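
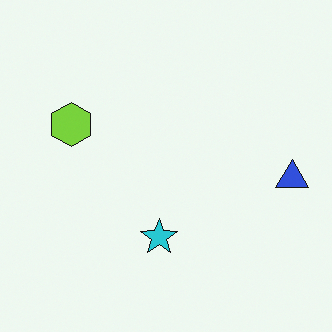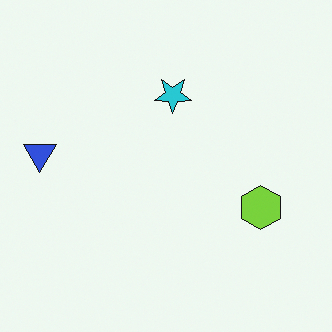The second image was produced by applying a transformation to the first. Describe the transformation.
The second image is the first rotated 180°.

The blue triangle sits in the right of the first image and the left of the second — consistent with a whole-image 180° rotation.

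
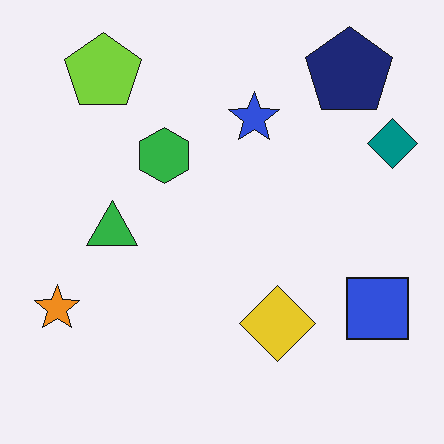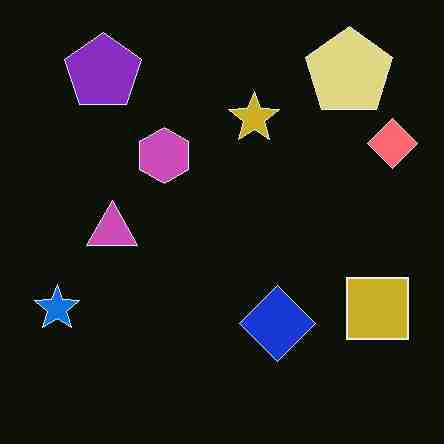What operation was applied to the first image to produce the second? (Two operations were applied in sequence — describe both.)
This is the original image heavily JPEG-compressed with obvious blocking artifacts, then color-inverted (negative).

Blocky 8×8 compression artifacts appear around shape edges and the flat background shows ringing — characteristic JPEG degradation. The light background has become dark and every shape's color is its complement — a photographic negative.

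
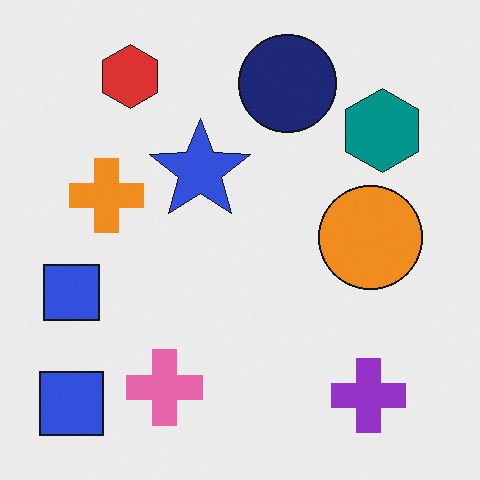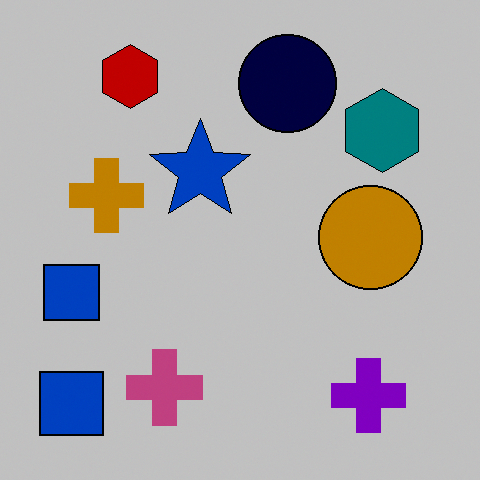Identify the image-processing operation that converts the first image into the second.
It was heavily posterized to just a handful of flat colors.

Each flat color has snapped to a coarser quantized level — most visibly, the near-white background has dropped to a flat grey.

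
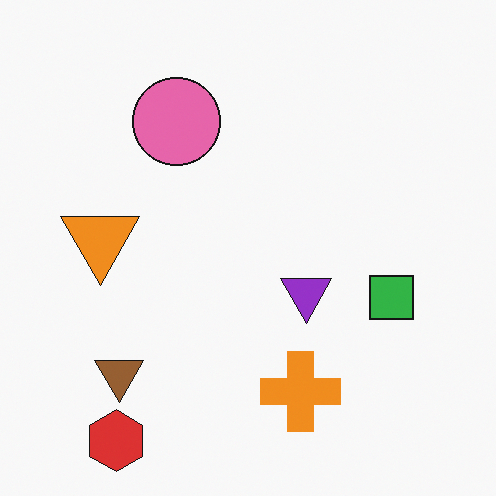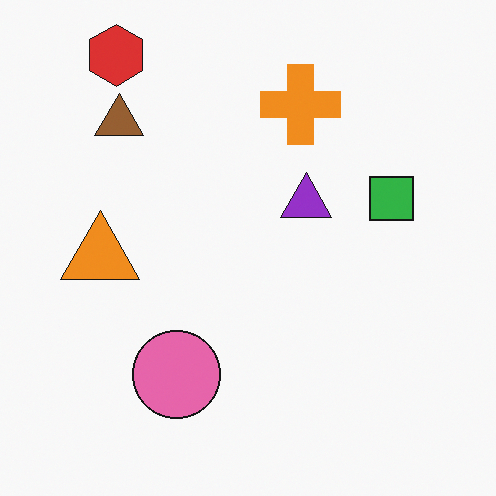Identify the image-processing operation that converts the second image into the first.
The first image is the second flipped vertically (top ↔ bottom).

The red hexagon is in the top-left of the second image and the bottom-left of the first — shapes on opposite sides of the horizontal midline have swapped in a mirror flip.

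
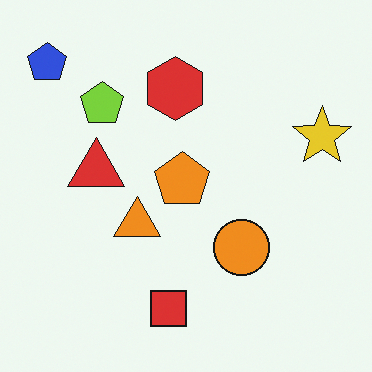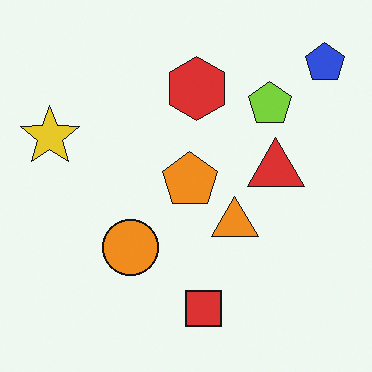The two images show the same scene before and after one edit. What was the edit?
The second image is the first flipped horizontally (left ↔ right).

The blue pentagon is in the top-left of the first image and the top-right of the second — shapes on opposite sides of the vertical midline have swapped in a mirror flip.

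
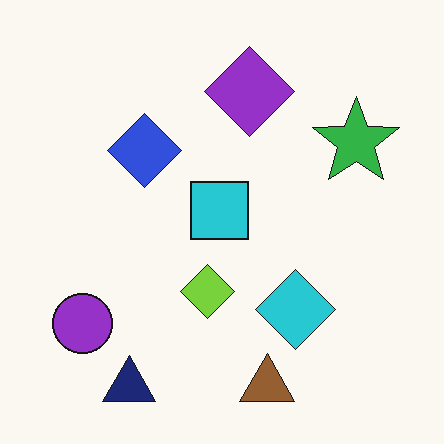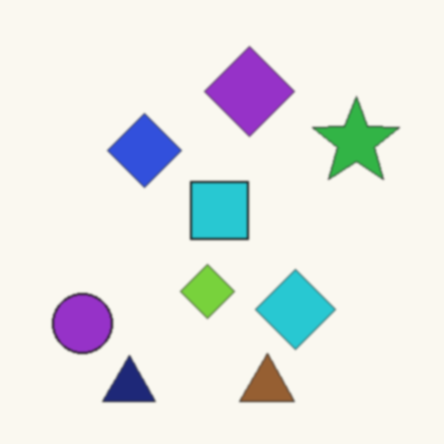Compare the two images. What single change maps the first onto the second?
This is the original image lightly blurred.

Shape edges and outlines are uniformly softened across the whole image.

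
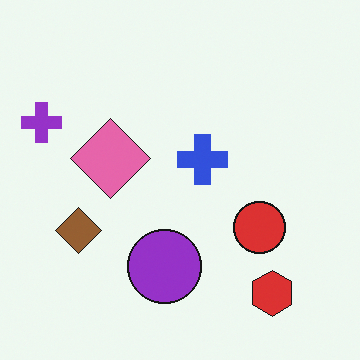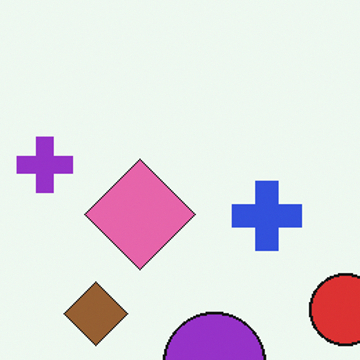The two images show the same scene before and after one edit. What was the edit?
The transformation is: cropped slightly and scaled back up.

The visible shapes are larger and the field of view is narrower; shapes near the original edges may be partly or wholly outside the frame — a crop-and-rescale.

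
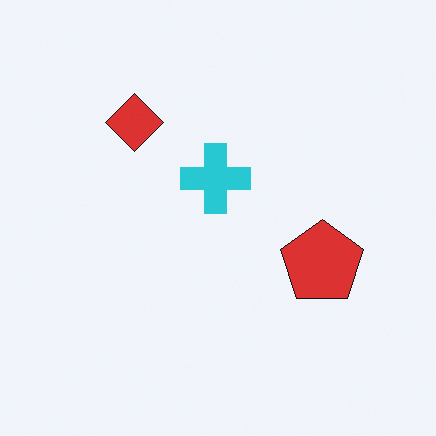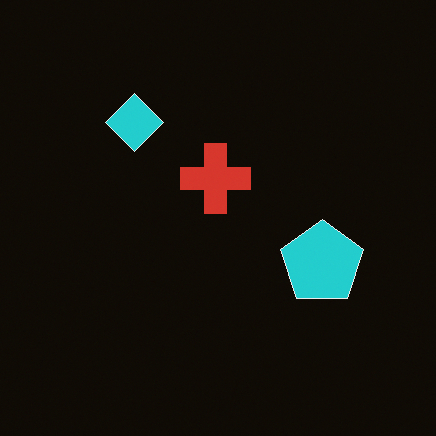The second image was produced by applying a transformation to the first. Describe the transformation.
The transformation is: color-inverted (negative).

The light background has become dark and every shape's color is its complement — a photographic negative.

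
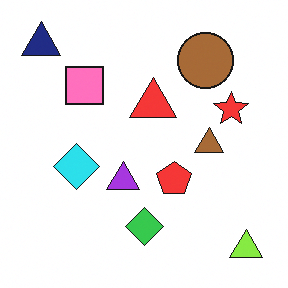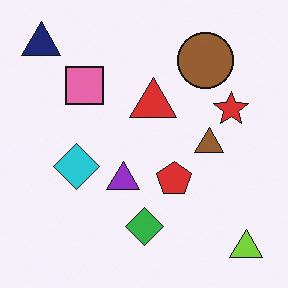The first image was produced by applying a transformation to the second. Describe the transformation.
It was brightened a little.

Every pixel — background and shapes alike — is uniformly brightened.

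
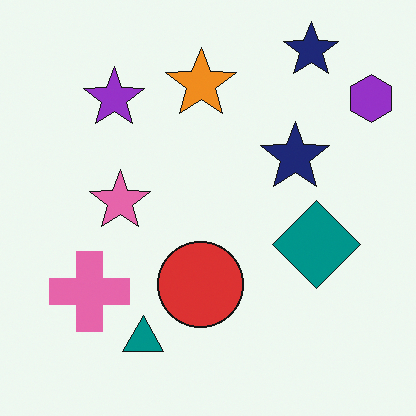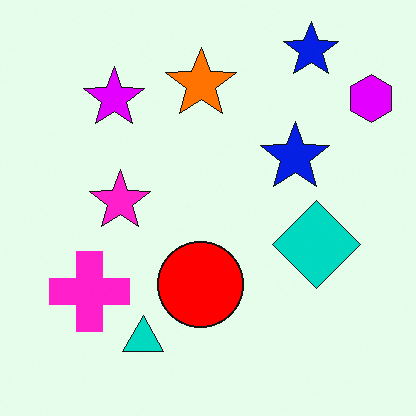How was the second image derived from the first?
The transformation is: made much more vivid (saturation change).

All colors are more vivid — a global saturation change.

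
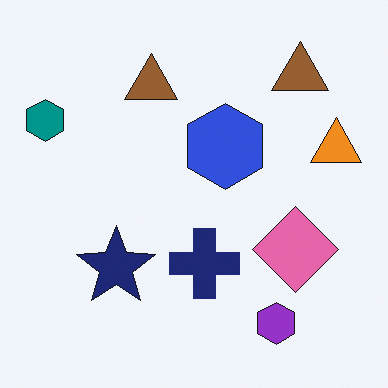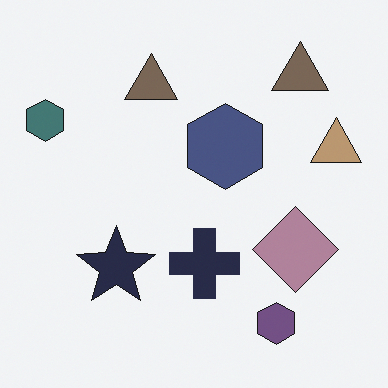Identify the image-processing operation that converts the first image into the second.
The transformation is: heavily desaturated.

All colors are more muted and greyish — a global saturation change.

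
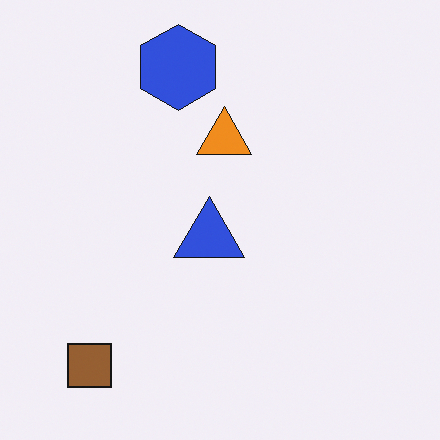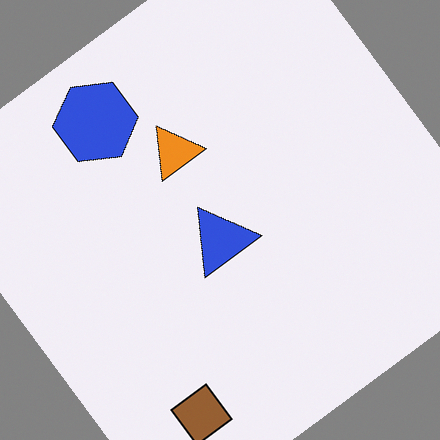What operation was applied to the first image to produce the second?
The image was rotated counter-clockwise by a large amount — several tens of degrees.

Every shape is tilted by the same angle and the image corners show triangular fill wedges — a whole-image rotation by a non-right angle.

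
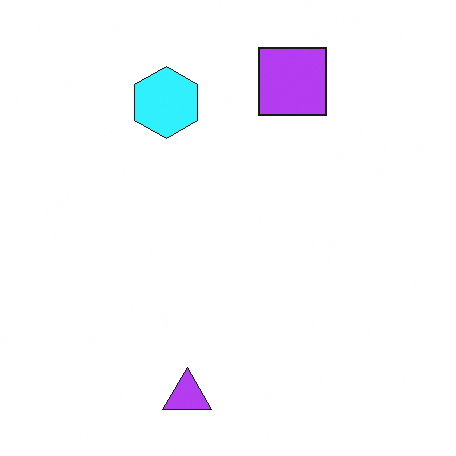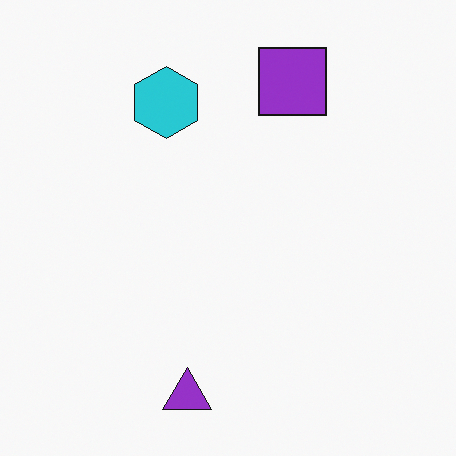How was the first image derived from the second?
This is the original image slightly brightened.

Every pixel — background and shapes alike — is uniformly brightened.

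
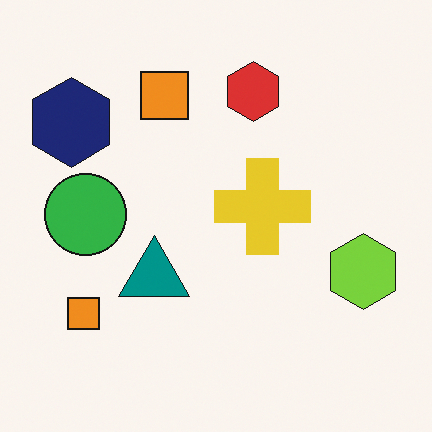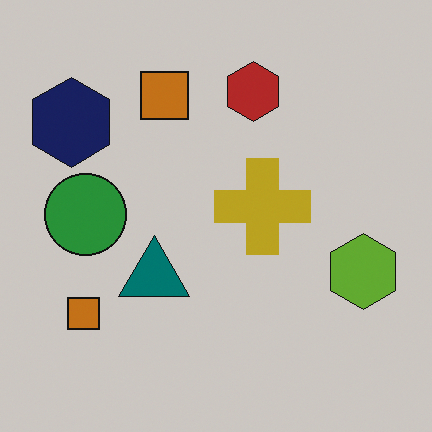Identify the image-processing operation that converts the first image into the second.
It was slightly darkened.

Every pixel — background and shapes alike — is uniformly darkened.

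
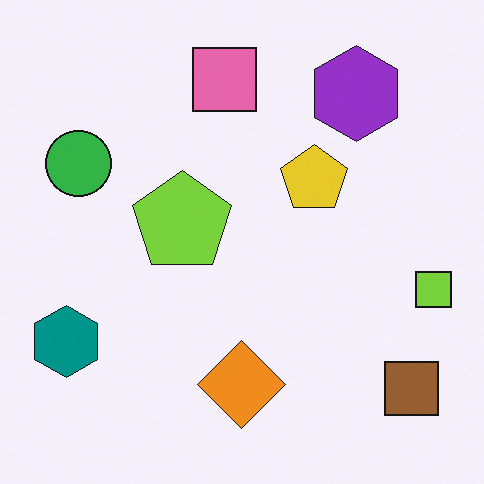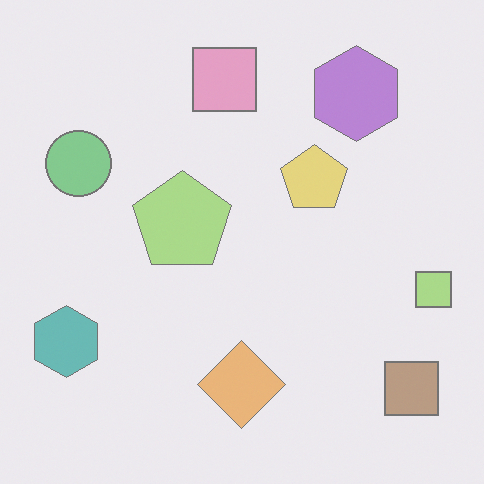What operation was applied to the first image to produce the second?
The transformation is: washed out (contrast reduced).

Tones are pushed toward mid-grey across the whole image — a global contrast change.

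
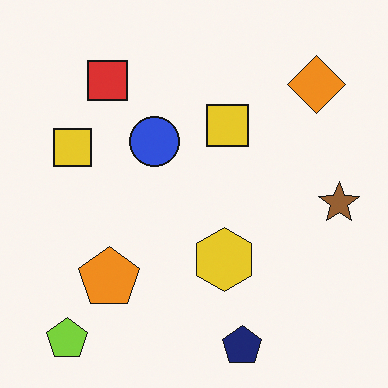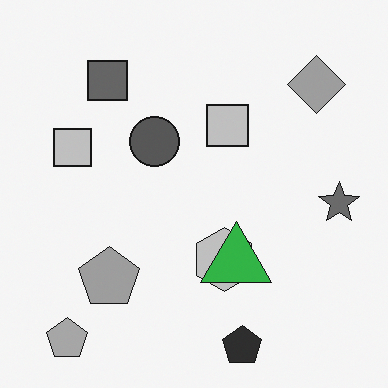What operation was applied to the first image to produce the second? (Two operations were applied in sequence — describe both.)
It was converted to grayscale, then overlaid with an additional green triangle.

All color is removed — every shape is now a shade of grey. A green triangle appears in the second image that is absent from the first.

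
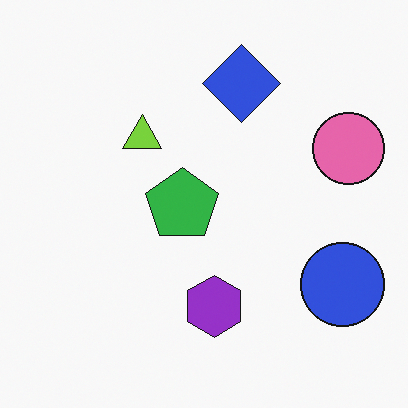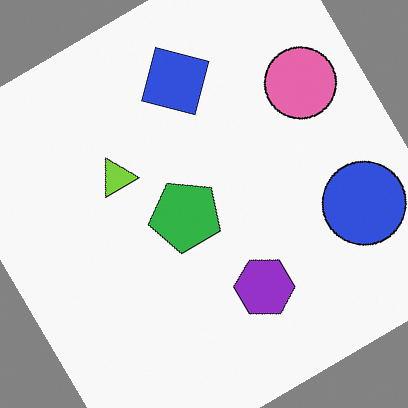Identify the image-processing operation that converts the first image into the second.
The transformation is: rotated counter-clockwise by a large amount — several tens of degrees.

Every shape is tilted by the same angle and the image corners show triangular fill wedges — a whole-image rotation by a non-right angle.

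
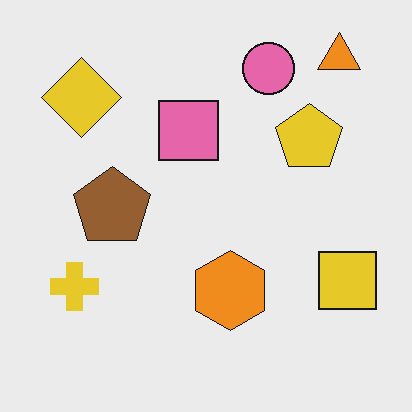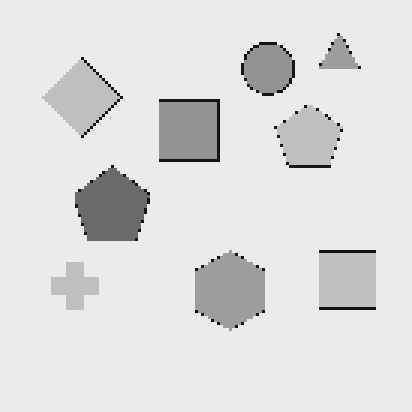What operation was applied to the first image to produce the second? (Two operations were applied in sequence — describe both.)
This is the original image mildly pixelated, then converted to grayscale.

Shapes are reduced to large square blocks; fine edges and outlines are lost — a downscale-then-upscale (mosaic) effect. All color is removed — every shape is now a shade of grey.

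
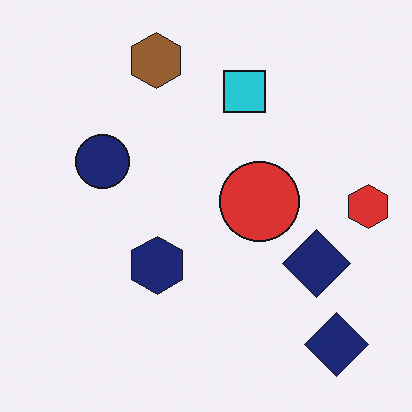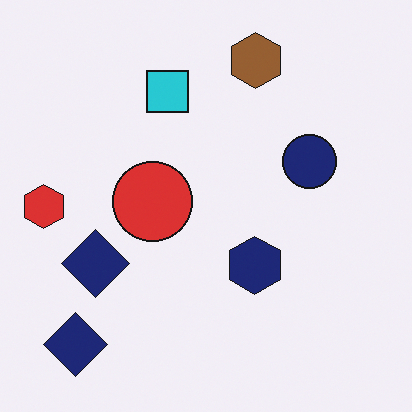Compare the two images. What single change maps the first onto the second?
Flipped horizontally (left ↔ right).

The red hexagon is in the right of the first image and the left of the second — shapes on opposite sides of the vertical midline have swapped in a mirror flip.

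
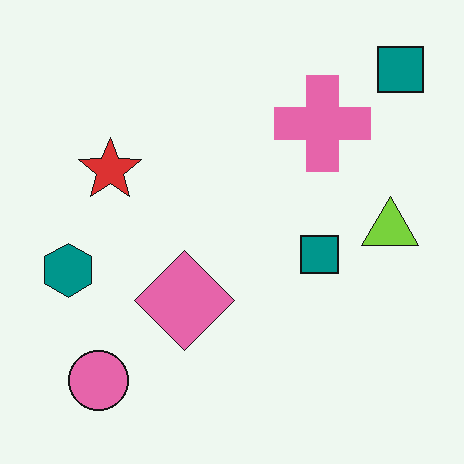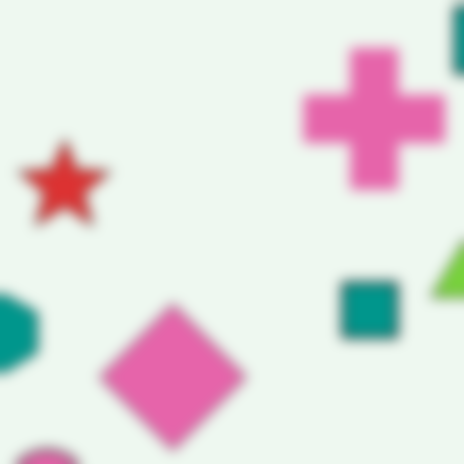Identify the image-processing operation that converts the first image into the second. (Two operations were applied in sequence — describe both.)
It was cropped to a modestly smaller region and rescaled, then strongly gaussian-blurred.

The visible shapes are larger and the field of view is narrower; shapes near the original edges may be partly or wholly outside the frame — a crop-and-rescale. Shape edges and outlines are uniformly softened across the whole image.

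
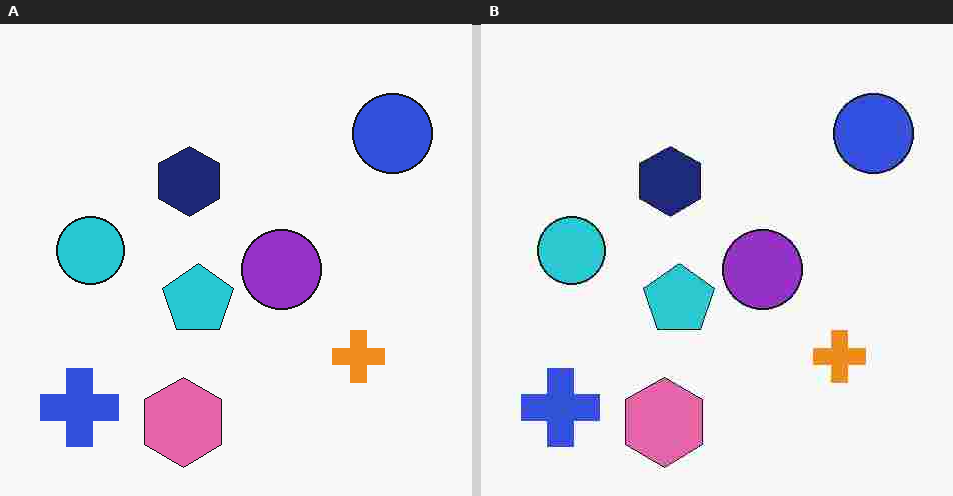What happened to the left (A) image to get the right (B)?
It was degraded with heavy JPEG compression.

Blocky 8×8 compression artifacts appear around shape edges and the flat background shows ringing — characteristic JPEG degradation.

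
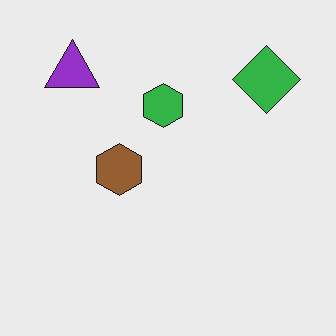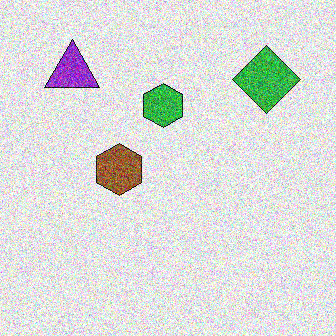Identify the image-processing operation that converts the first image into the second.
The second image is the first degraded with heavy additive noise.

Random speckle covers the whole image, including the flat background.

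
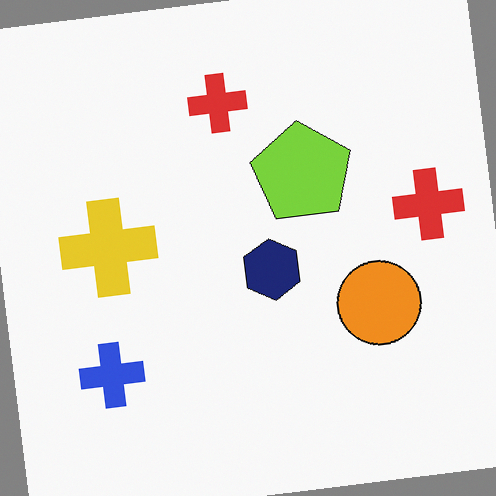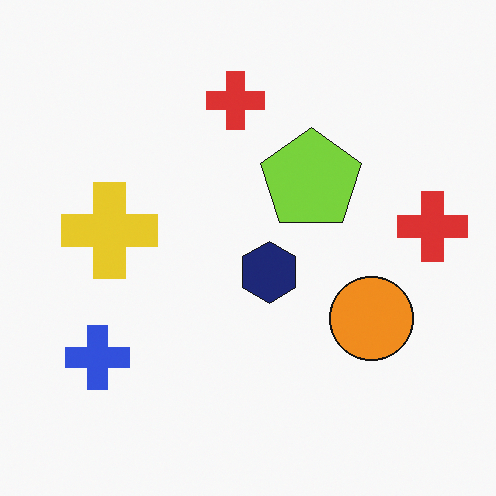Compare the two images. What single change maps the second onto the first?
The first image is the second rotated counter-clockwise by a small amount.

Every shape is tilted by the same angle and the image corners show triangular fill wedges — a whole-image rotation by a non-right angle.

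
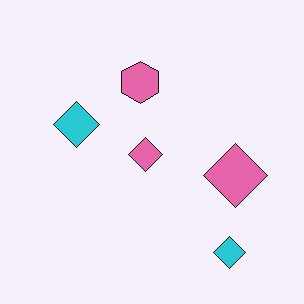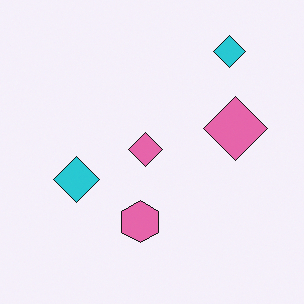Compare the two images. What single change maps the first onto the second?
It was flipped vertically (top ↔ bottom).

The pink hexagon is in the top of the first image and the bottom of the second — shapes on opposite sides of the horizontal midline have swapped in a mirror flip.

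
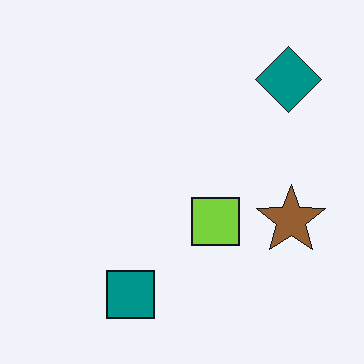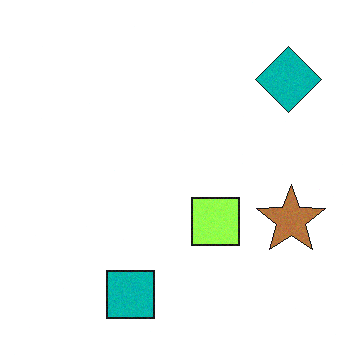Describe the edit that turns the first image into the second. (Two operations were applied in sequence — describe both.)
The transformation is: degraded with a light layer of grain, then brightened a little.

Random speckle covers the whole image, including the flat background. Every pixel — background and shapes alike — is uniformly brightened.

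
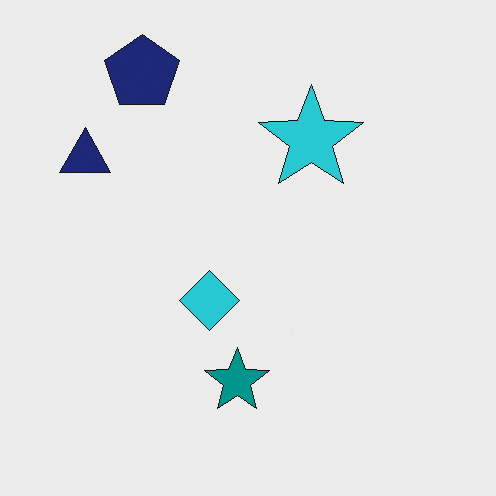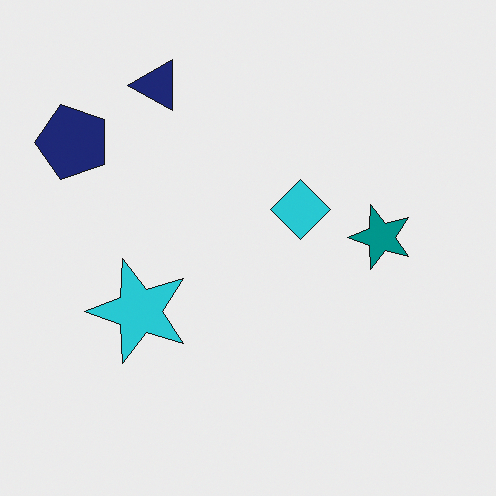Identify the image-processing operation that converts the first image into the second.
This is the original image transposed (reflected across the top-left ↔ bottom-right diagonal).

Shapes have swapped their row and column positions — what was in the top-right is now in the bottom-left — a diagonal reflection.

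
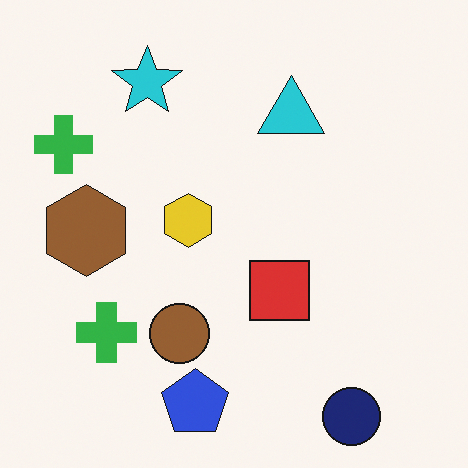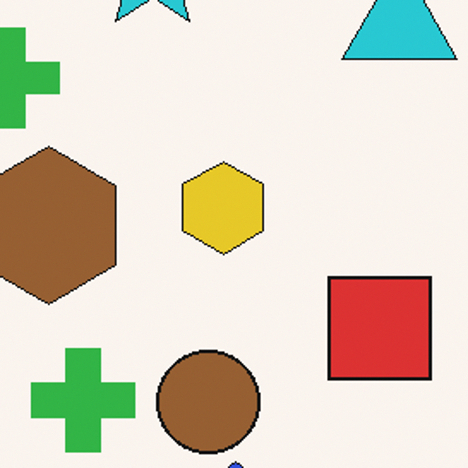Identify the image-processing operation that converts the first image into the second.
The second image is the first cropped tightly and scaled back up.

The visible shapes are larger and the field of view is narrower; shapes near the original edges may be partly or wholly outside the frame — a crop-and-rescale.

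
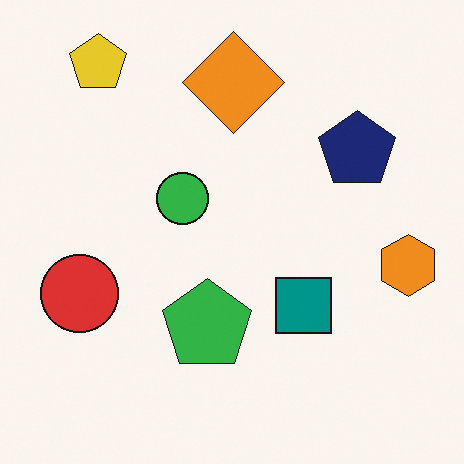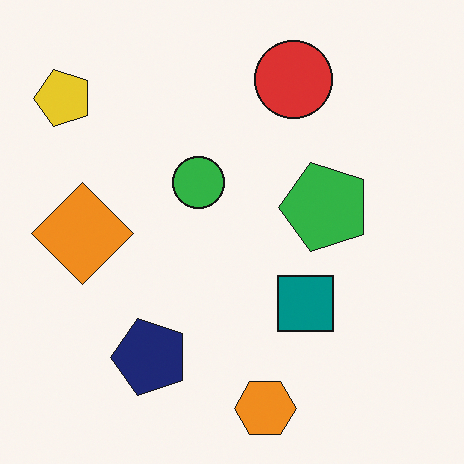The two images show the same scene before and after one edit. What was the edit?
Transposed (reflected across the top-left ↔ bottom-right diagonal).

Shapes have swapped their row and column positions — what was in the top-right is now in the bottom-left — a diagonal reflection.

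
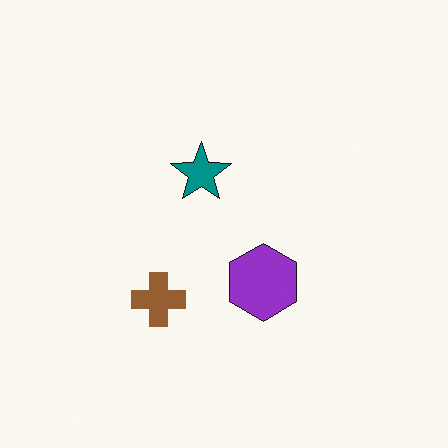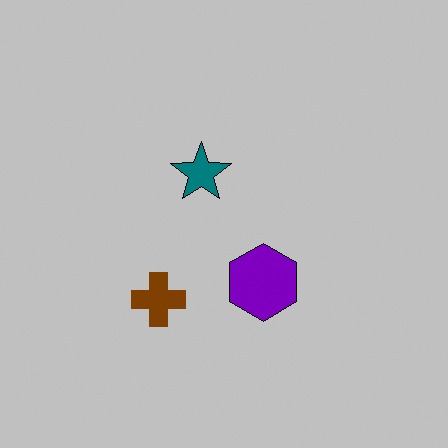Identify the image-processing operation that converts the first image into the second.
The image was aggressively posterized.

Each flat color has snapped to a coarser quantized level — most visibly, the near-white background has dropped to a flat grey.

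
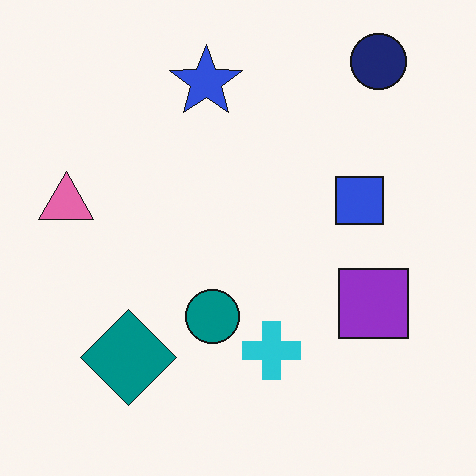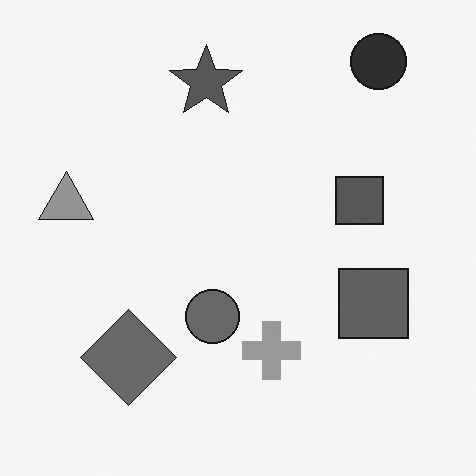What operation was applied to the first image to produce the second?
The transformation is: converted to grayscale.

All color is removed — every shape is now a shade of grey.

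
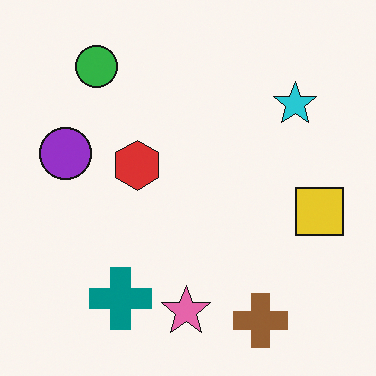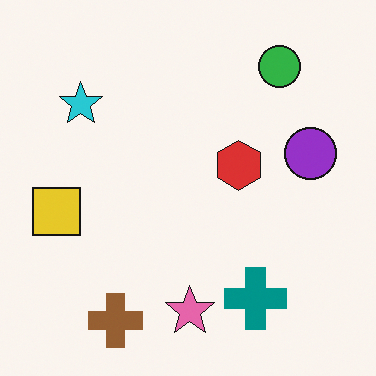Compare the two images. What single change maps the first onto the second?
It was flipped horizontally (left ↔ right).

The yellow square is in the right of the first image and the left of the second — shapes on opposite sides of the vertical midline have swapped in a mirror flip.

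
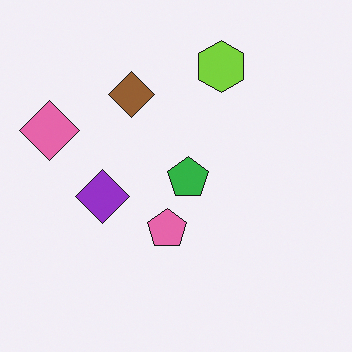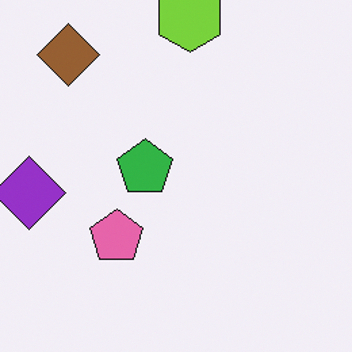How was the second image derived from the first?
Cropped to a modestly smaller region and rescaled.

The visible shapes are larger and the field of view is narrower; shapes near the original edges may be partly or wholly outside the frame — a crop-and-rescale.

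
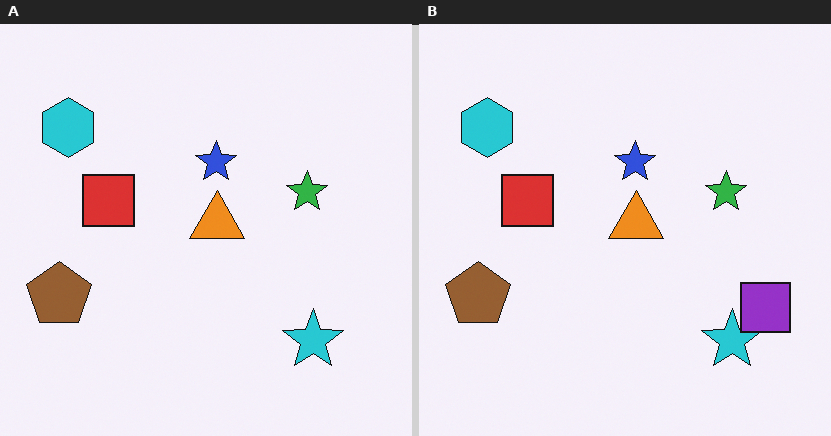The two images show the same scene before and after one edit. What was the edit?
The transformation is: overlaid with an additional purple square.

A purple square appears in the right (B) image that is absent from the left (A).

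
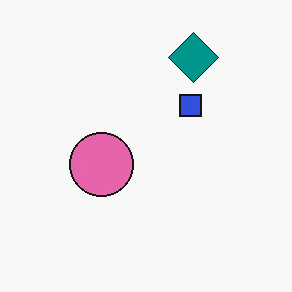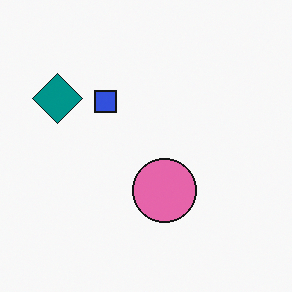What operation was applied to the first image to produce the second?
The image was rotated 90° counter-clockwise.

The teal diamond sits in the top of the first image and the left of the second — consistent with a whole-image 90° counter-clockwise rotation.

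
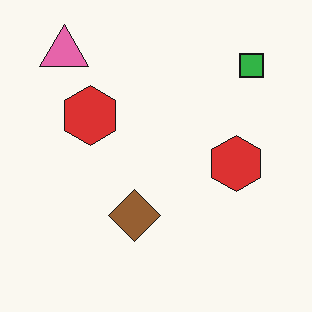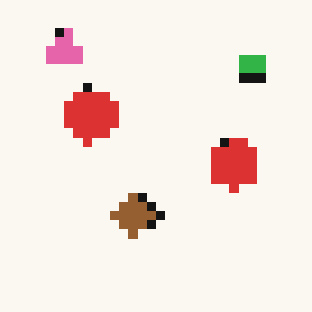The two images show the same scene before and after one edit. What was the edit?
This is the original image heavily pixelated into large blocks.

Shapes are reduced to large square blocks; fine edges and outlines are lost — a downscale-then-upscale (mosaic) effect.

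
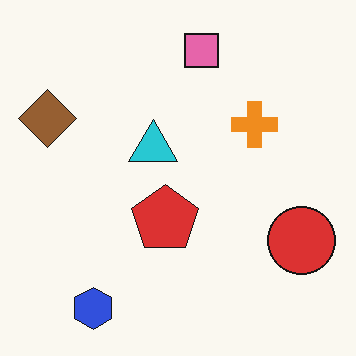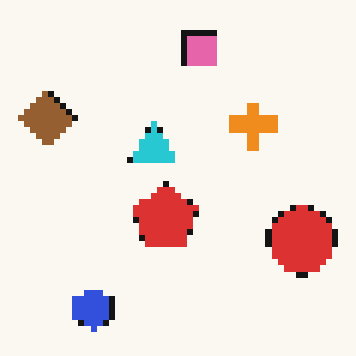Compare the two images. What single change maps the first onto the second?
Pixelated into visible square blocks.

Shapes are reduced to large square blocks; fine edges and outlines are lost — a downscale-then-upscale (mosaic) effect.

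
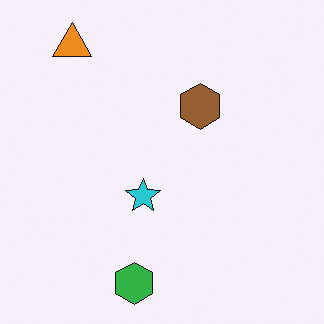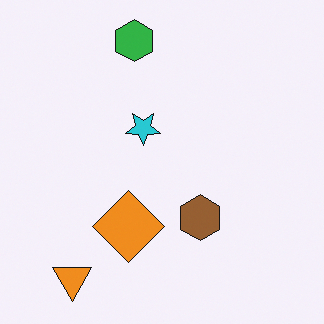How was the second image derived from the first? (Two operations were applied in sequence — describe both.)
The image was flipped vertically (top ↔ bottom), then overlaid with an additional orange diamond.

The green hexagon is in the bottom of the first image and the top of the second — shapes on opposite sides of the horizontal midline have swapped in a mirror flip. An orange diamond appears in the second image that is absent from the first.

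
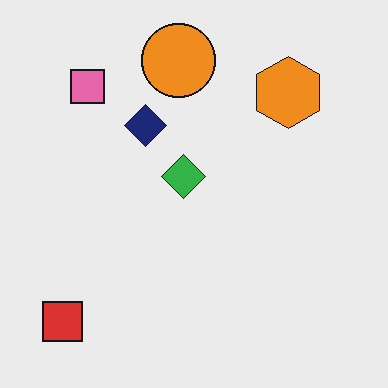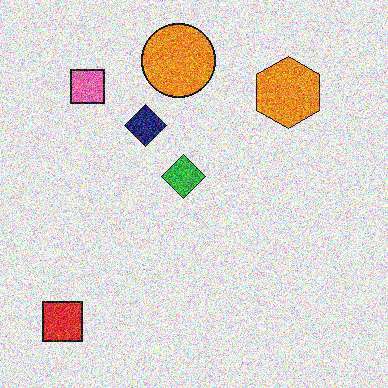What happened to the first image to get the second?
The image was degraded with heavy additive noise.

Random speckle covers the whole image, including the flat background.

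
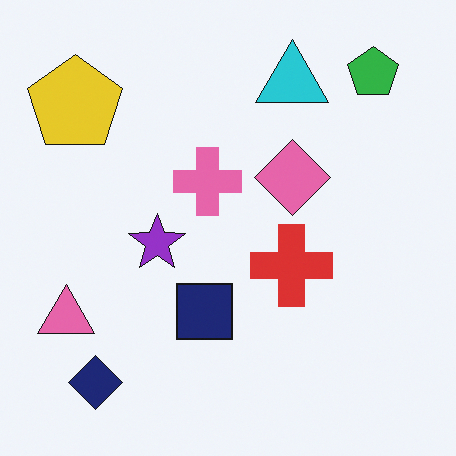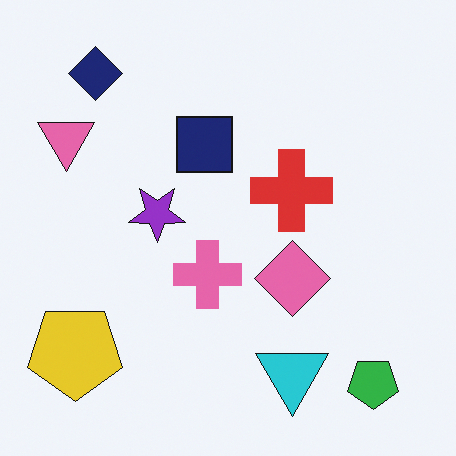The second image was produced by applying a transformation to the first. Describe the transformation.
The transformation is: flipped vertically (top ↔ bottom).

The green pentagon is in the top-right of the first image and the bottom-right of the second — shapes on opposite sides of the horizontal midline have swapped in a mirror flip.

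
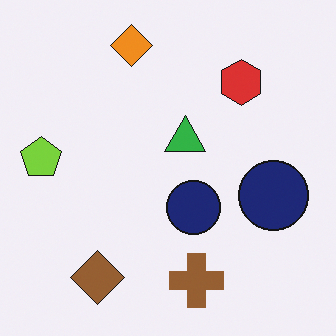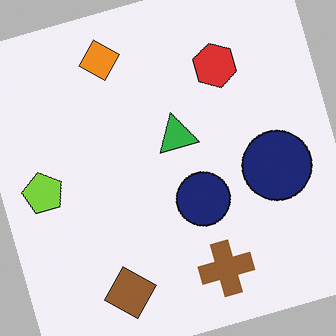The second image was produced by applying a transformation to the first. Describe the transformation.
The transformation is: rotated counter-clockwise by a moderate amount.

Every shape is tilted by the same angle and the image corners show triangular fill wedges — a whole-image rotation by a non-right angle.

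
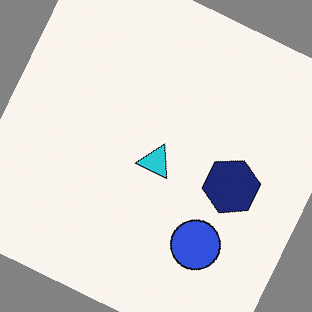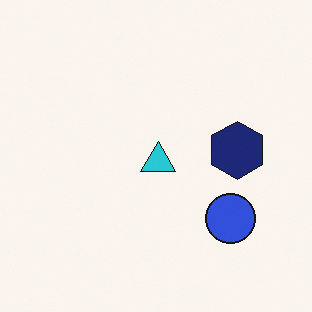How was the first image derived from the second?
This is the original image rotated clockwise by a clearly visible amount.

Every shape is tilted by the same angle and the image corners show triangular fill wedges — a whole-image rotation by a non-right angle.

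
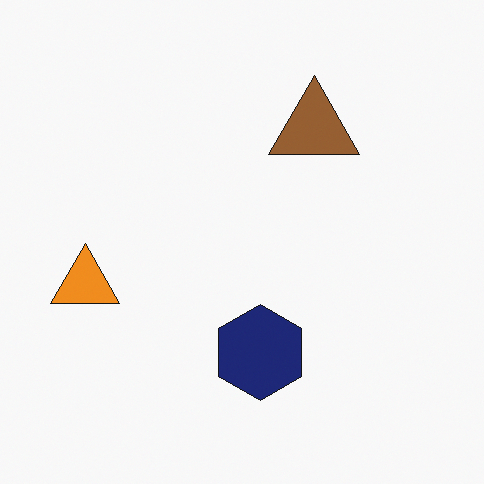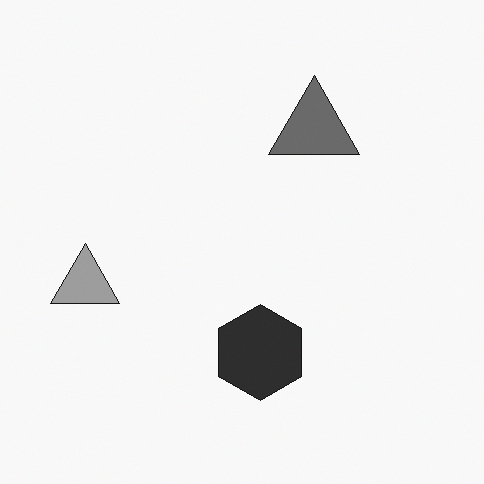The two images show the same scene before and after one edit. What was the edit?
The second image is the first converted to grayscale.

All color is removed — every shape is now a shade of grey.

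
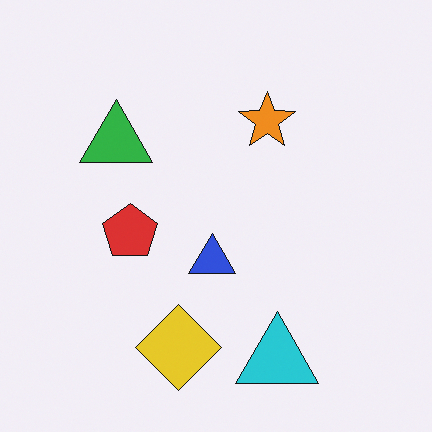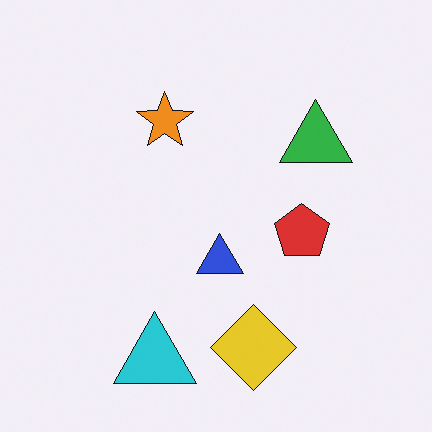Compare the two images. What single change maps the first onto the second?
It was flipped horizontally (left ↔ right).

The green triangle is in the top-left of the first image and the top-right of the second — shapes on opposite sides of the vertical midline have swapped in a mirror flip.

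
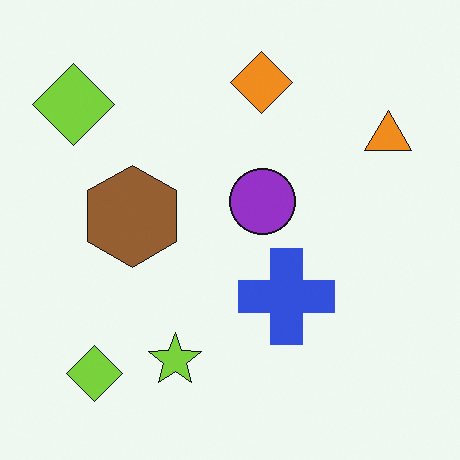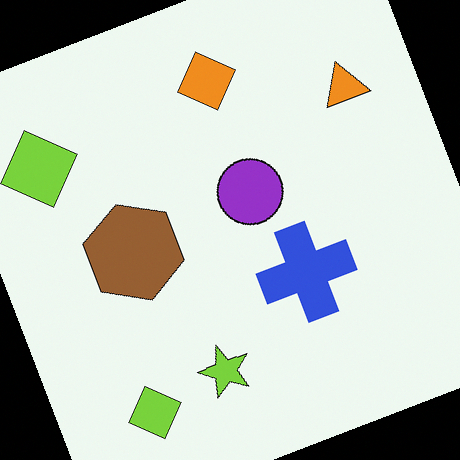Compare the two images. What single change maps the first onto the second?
This is the original image rotated counter-clockwise by a moderate amount.

Every shape is tilted by the same angle and the image corners show triangular fill wedges — a whole-image rotation by a non-right angle.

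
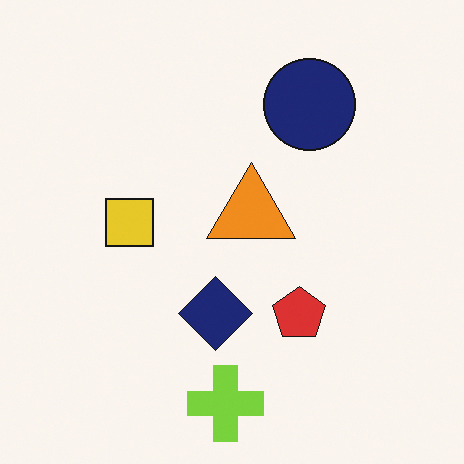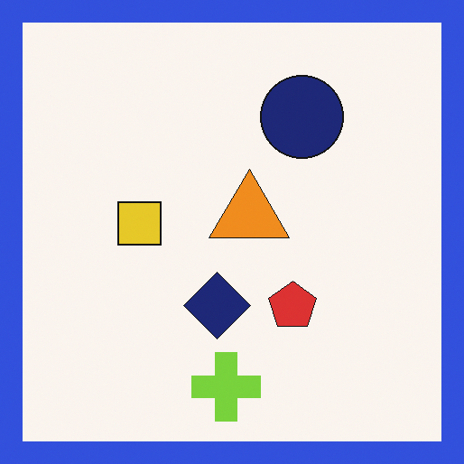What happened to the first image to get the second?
This is the original image framed with a blue border.

A solid blue frame runs around the edge of the second image, with the content slightly shrunk inside it.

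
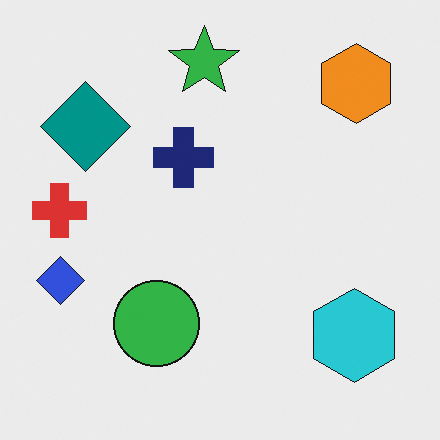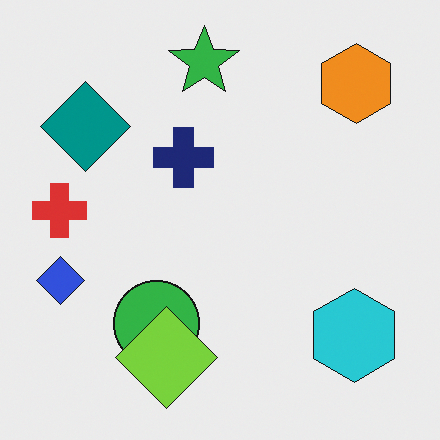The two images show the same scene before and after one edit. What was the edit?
The image was overlaid with an additional lime diamond.

A lime diamond appears in the second image that is absent from the first.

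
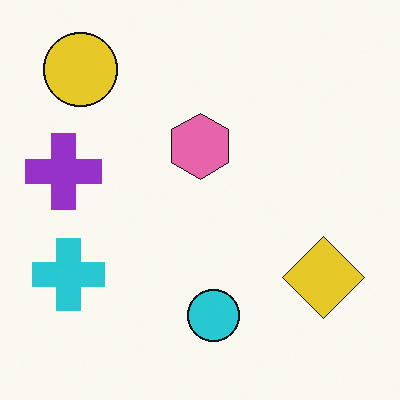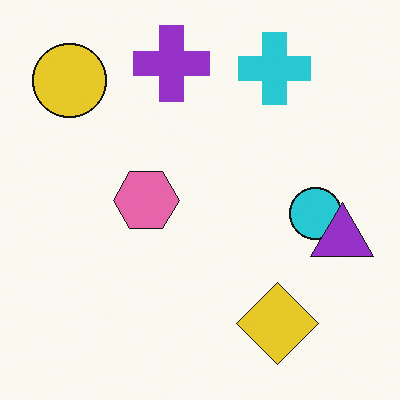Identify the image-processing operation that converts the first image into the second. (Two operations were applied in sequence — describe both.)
Transposed (reflected across the top-left ↔ bottom-right diagonal), then overlaid with an additional purple triangle.

Shapes have swapped their row and column positions — what was in the top-right is now in the bottom-left — a diagonal reflection. A purple triangle appears in the second image that is absent from the first.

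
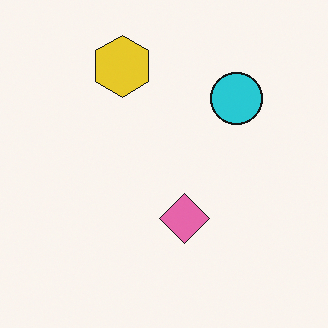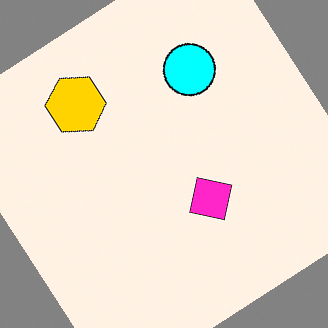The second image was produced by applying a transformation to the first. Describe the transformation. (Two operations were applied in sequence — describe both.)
This is the original image rotated counter-clockwise by a large amount — several tens of degrees, then heavily oversaturated.

Every shape is tilted by the same angle and the image corners show triangular fill wedges — a whole-image rotation by a non-right angle. All colors are more vivid — a global saturation change.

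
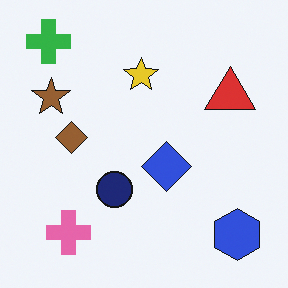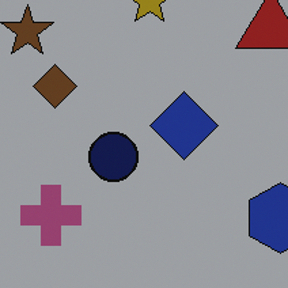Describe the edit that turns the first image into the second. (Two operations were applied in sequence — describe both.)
Noticeably darkened, then cropped to a modestly smaller region and rescaled.

Every pixel — background and shapes alike — is uniformly darkened. The visible shapes are larger and the field of view is narrower; shapes near the original edges may be partly or wholly outside the frame — a crop-and-rescale.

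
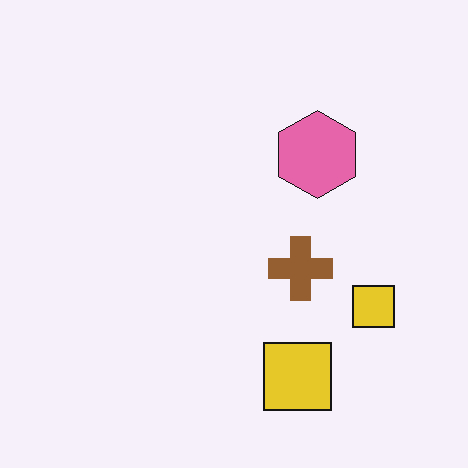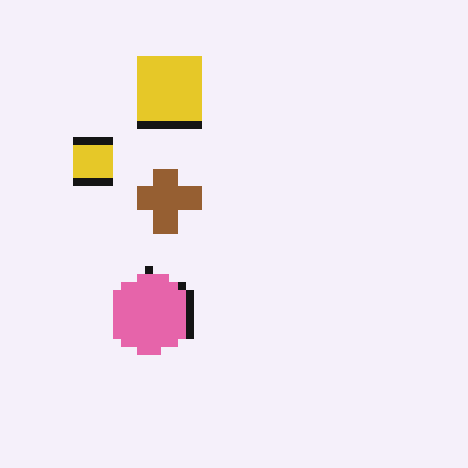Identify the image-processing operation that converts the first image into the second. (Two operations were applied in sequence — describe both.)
Moderately pixelated, then rotated 180°.

Shapes are reduced to large square blocks; fine edges and outlines are lost — a downscale-then-upscale (mosaic) effect. The pink hexagon sits in the top-right of the first image and the bottom-left of the second — consistent with a whole-image 180° rotation.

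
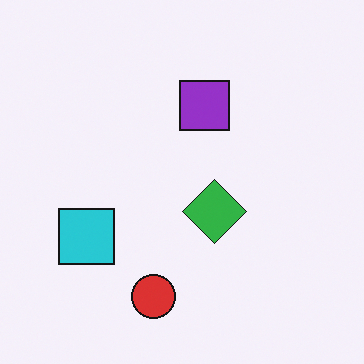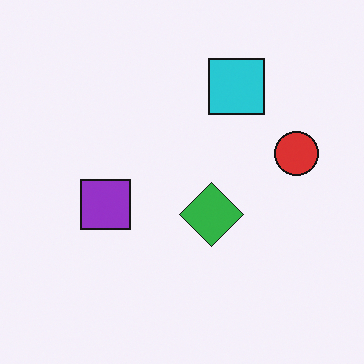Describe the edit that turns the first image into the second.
It was transposed (reflected across the top-left ↔ bottom-right diagonal).

Shapes have swapped their row and column positions — what was in the top-right is now in the bottom-left — a diagonal reflection.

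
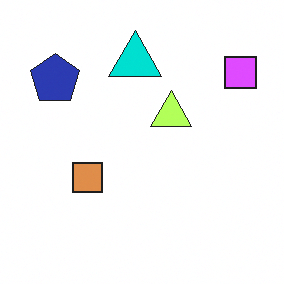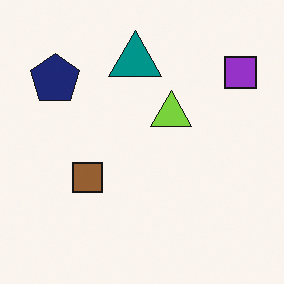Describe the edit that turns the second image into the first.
The first image is the second noticeably brightened.

Every pixel — background and shapes alike — is uniformly brightened.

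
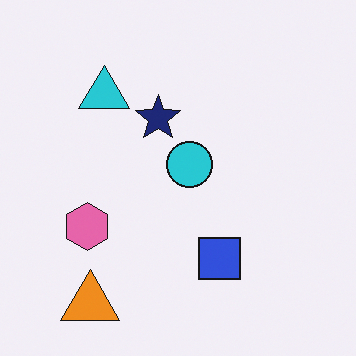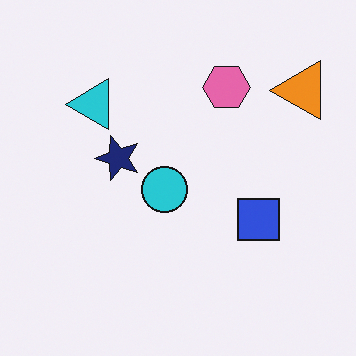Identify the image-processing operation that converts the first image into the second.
This is the original image transposed (reflected across the top-left ↔ bottom-right diagonal).

Shapes have swapped their row and column positions — what was in the top-right is now in the bottom-left — a diagonal reflection.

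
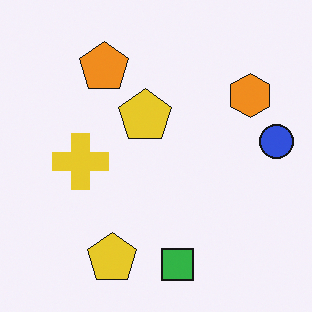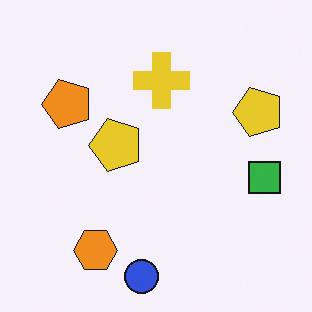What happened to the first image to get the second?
The second image is the first transposed (reflected across the top-left ↔ bottom-right diagonal).

Shapes have swapped their row and column positions — what was in the top-right is now in the bottom-left — a diagonal reflection.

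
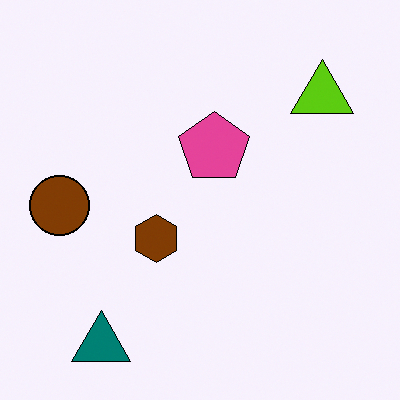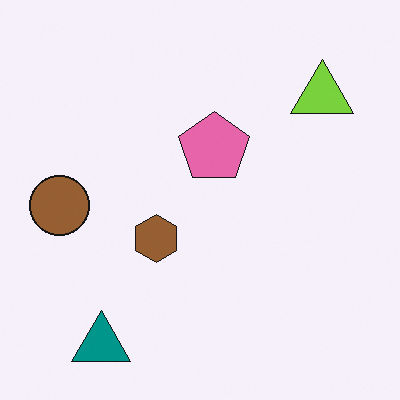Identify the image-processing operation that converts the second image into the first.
The first image is the second given slightly increased contrast.

Tones are pushed away from mid-grey across the whole image — a global contrast change.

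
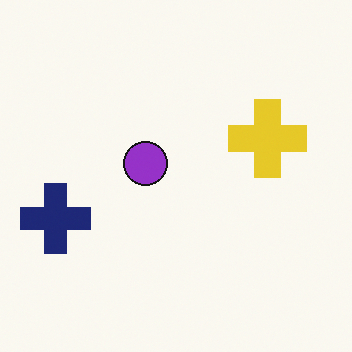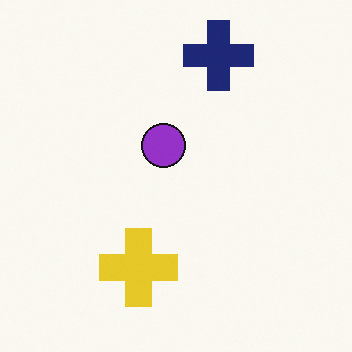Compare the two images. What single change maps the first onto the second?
It was transposed (reflected across the top-left ↔ bottom-right diagonal).

Shapes have swapped their row and column positions — what was in the top-right is now in the bottom-left — a diagonal reflection.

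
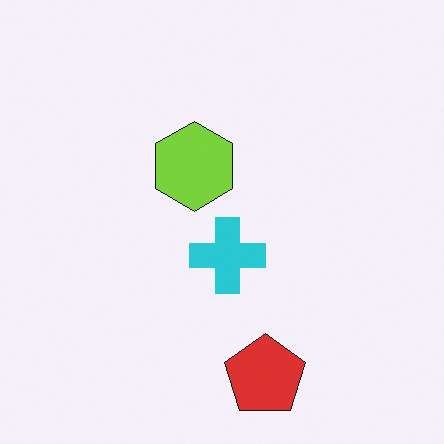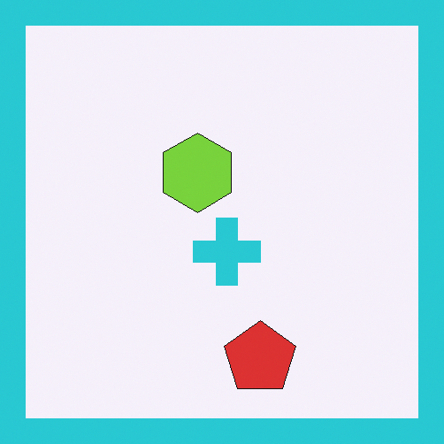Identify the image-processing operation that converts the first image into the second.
Framed with a cyan border.

A solid cyan frame runs around the edge of the second image, with the content slightly shrunk inside it.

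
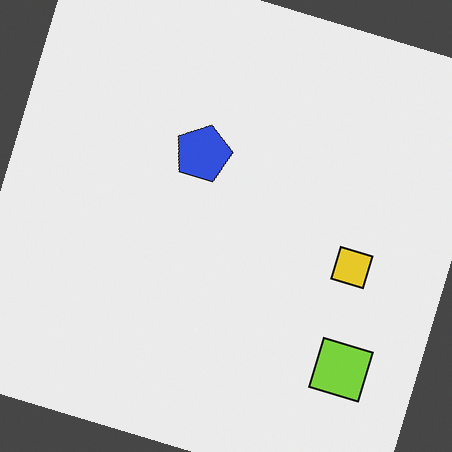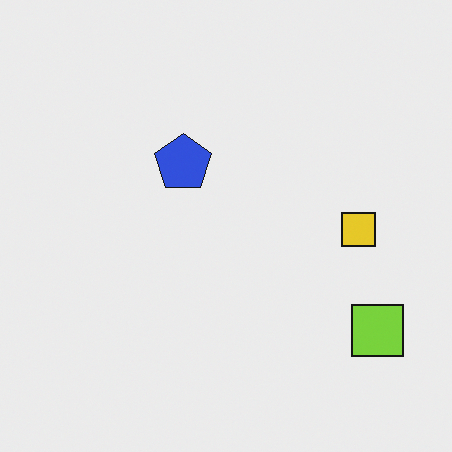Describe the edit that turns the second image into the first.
Rotated clockwise by a clearly visible amount.

Every shape is tilted by the same angle and the image corners show triangular fill wedges — a whole-image rotation by a non-right angle.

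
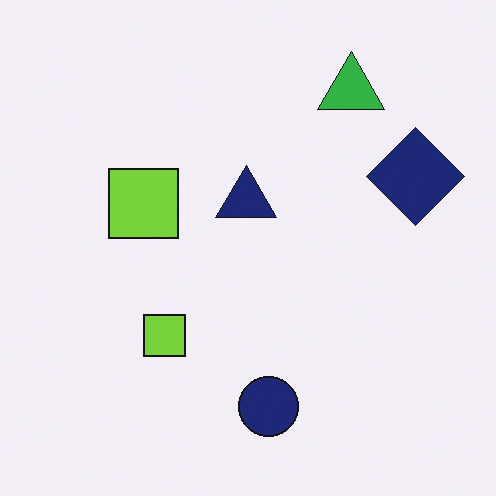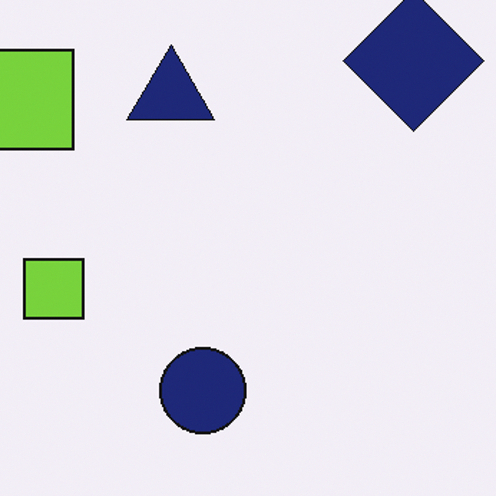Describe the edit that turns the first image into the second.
This is the original image cropped slightly and scaled back up.

The visible shapes are larger and the field of view is narrower; shapes near the original edges may be partly or wholly outside the frame — a crop-and-rescale.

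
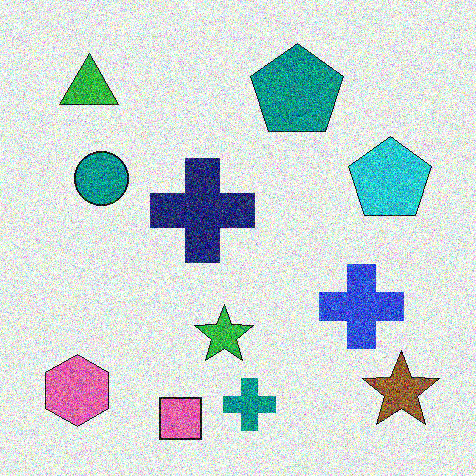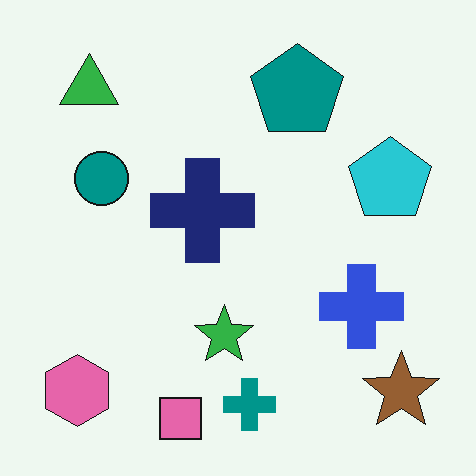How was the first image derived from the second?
The first image is the second degraded with a thick layer of grain.

Random speckle covers the whole image, including the flat background.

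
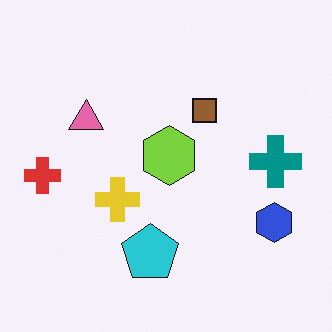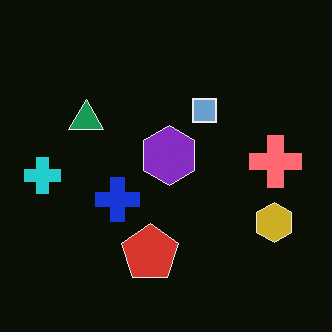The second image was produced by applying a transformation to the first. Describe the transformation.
It was color-inverted (negative).

The light background has become dark and every shape's color is its complement — a photographic negative.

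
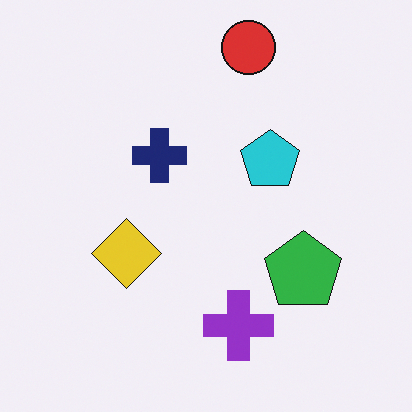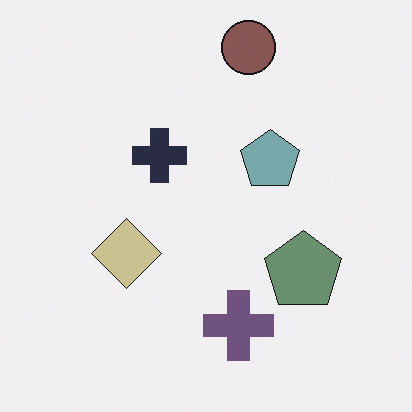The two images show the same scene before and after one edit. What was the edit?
The image was made much more muted (saturation change).

All colors are more muted and greyish — a global saturation change.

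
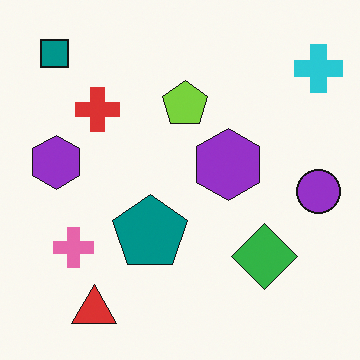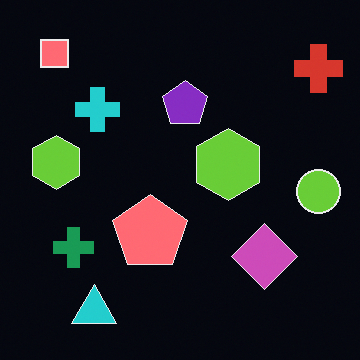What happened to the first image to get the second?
The transformation is: color-inverted (negative).

The light background has become dark and every shape's color is its complement — a photographic negative.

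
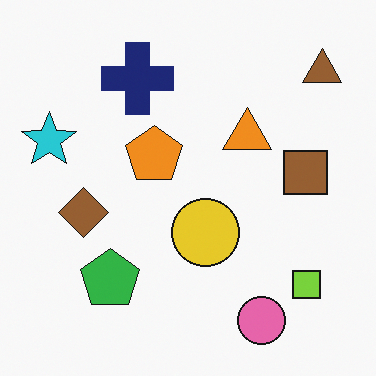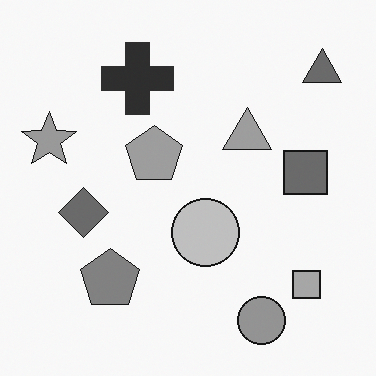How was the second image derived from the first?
The second image is the first converted to grayscale.

All color is removed — every shape is now a shade of grey.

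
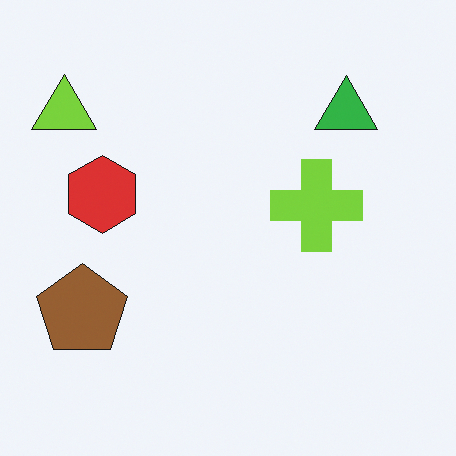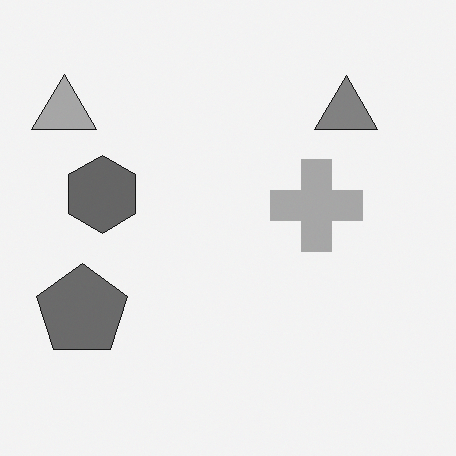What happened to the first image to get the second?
The image was converted to grayscale.

All color is removed — every shape is now a shade of grey.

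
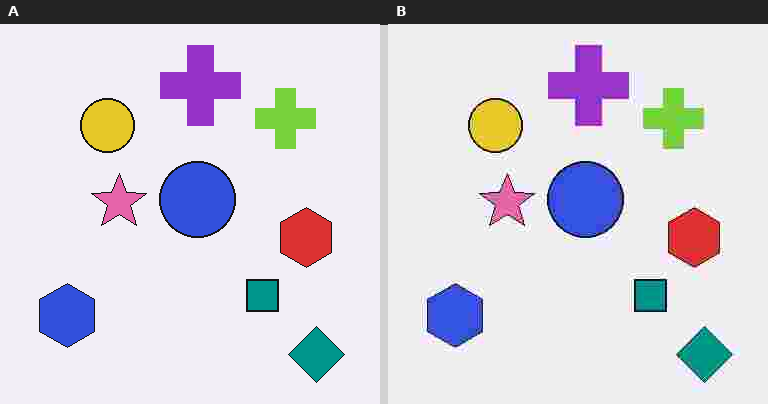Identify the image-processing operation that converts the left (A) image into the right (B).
This is the original image heavily JPEG-compressed with obvious blocking artifacts.

Blocky 8×8 compression artifacts appear around shape edges and the flat background shows ringing — characteristic JPEG degradation.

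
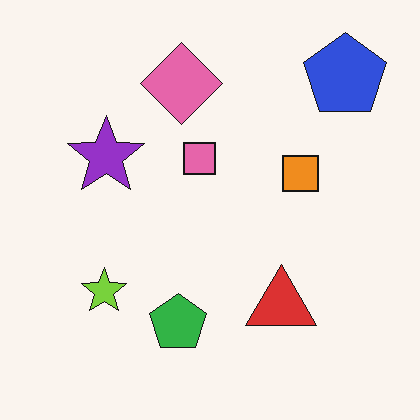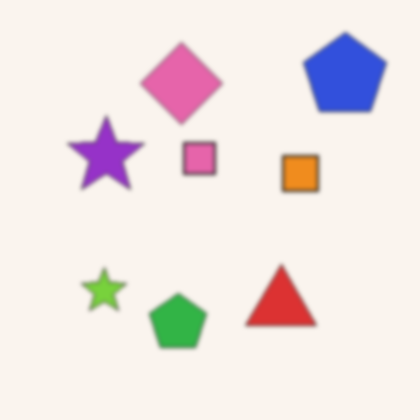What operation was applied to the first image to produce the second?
It was slightly softened.

Shape edges and outlines are uniformly softened across the whole image.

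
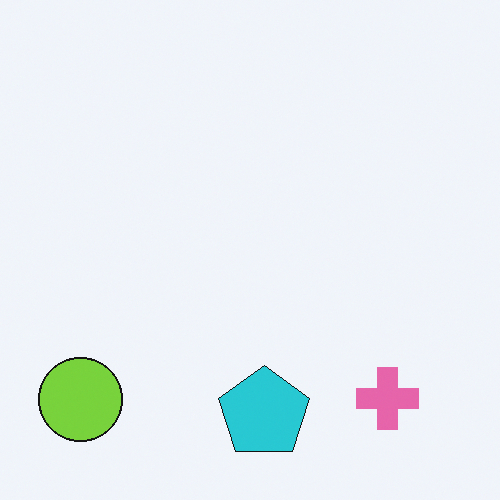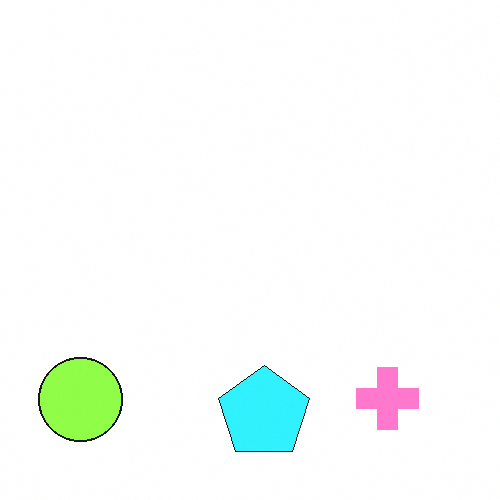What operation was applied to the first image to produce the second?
The second image is the first slightly brightened.

Every pixel — background and shapes alike — is uniformly brightened.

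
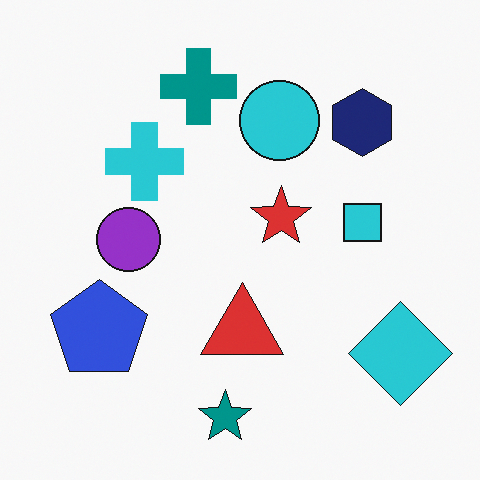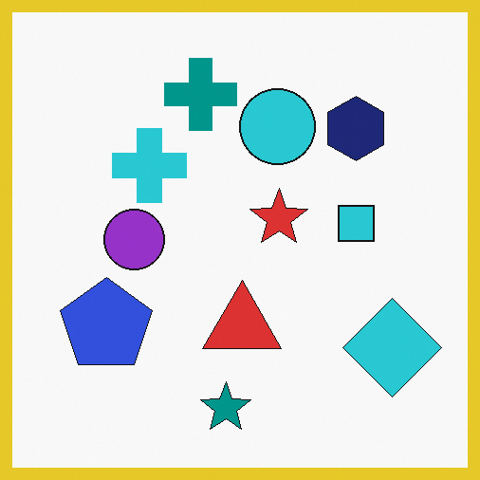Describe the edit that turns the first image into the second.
Framed with a yellow border.

A solid yellow frame runs around the edge of the second image, with the content slightly shrunk inside it.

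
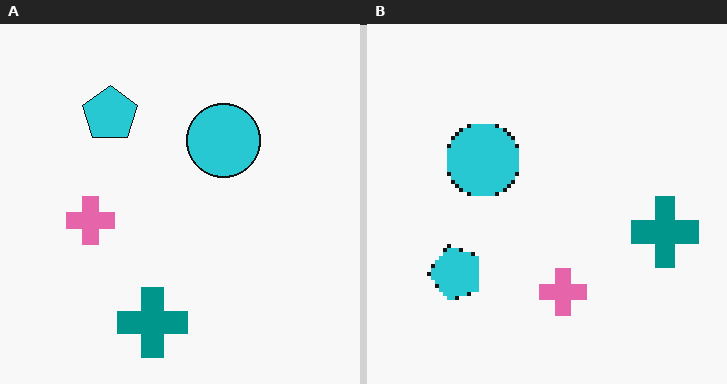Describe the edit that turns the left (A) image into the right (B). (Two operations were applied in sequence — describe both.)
The transformation is: rotated 90° counter-clockwise, then lightly pixelated (a mild mosaic effect).

The teal cross sits in the bottom of the left (A) image and the right of the right (B) — consistent with a whole-image 90° counter-clockwise rotation. Shapes are reduced to large square blocks; fine edges and outlines are lost — a downscale-then-upscale (mosaic) effect.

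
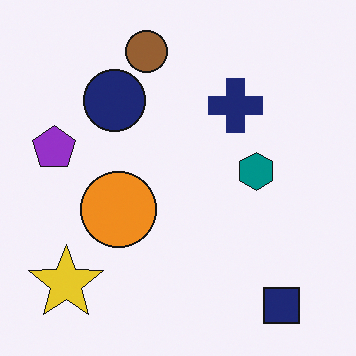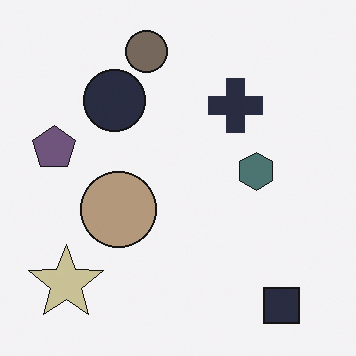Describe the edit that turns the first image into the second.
This is the original image heavily desaturated.

All colors are more muted and greyish — a global saturation change.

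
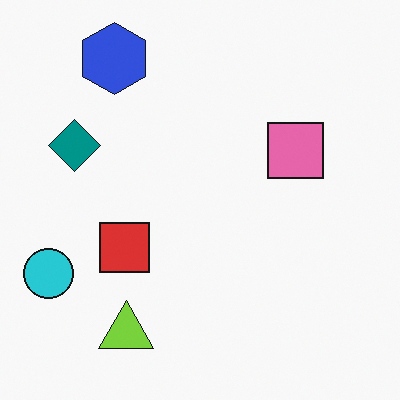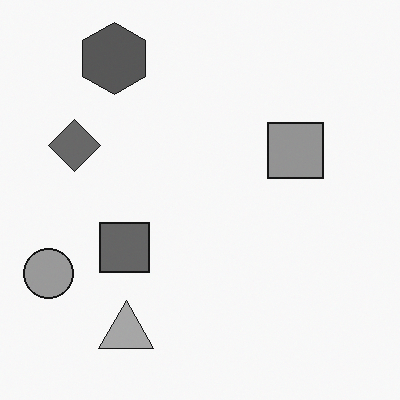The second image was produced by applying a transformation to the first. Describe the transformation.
Converted to grayscale.

All color is removed — every shape is now a shade of grey.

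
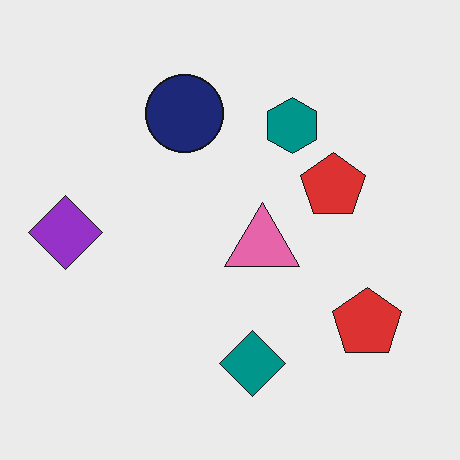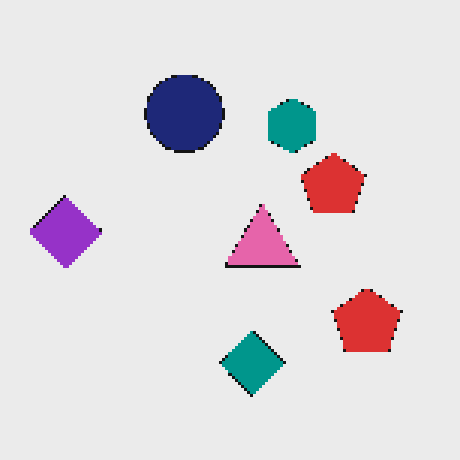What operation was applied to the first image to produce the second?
The transformation is: mildly pixelated.

Shapes are reduced to large square blocks; fine edges and outlines are lost — a downscale-then-upscale (mosaic) effect.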